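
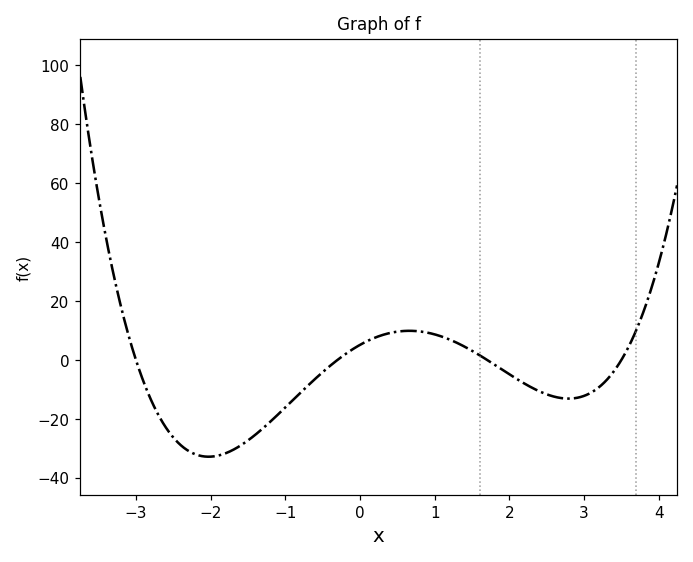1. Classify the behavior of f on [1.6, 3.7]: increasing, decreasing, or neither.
neither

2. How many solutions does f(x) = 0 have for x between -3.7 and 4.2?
4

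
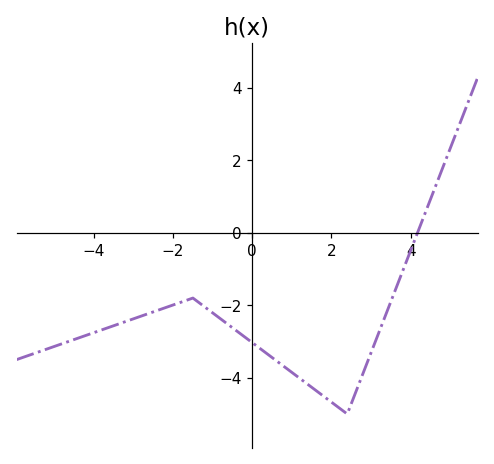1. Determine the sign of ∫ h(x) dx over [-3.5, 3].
negative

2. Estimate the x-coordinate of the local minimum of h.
2.4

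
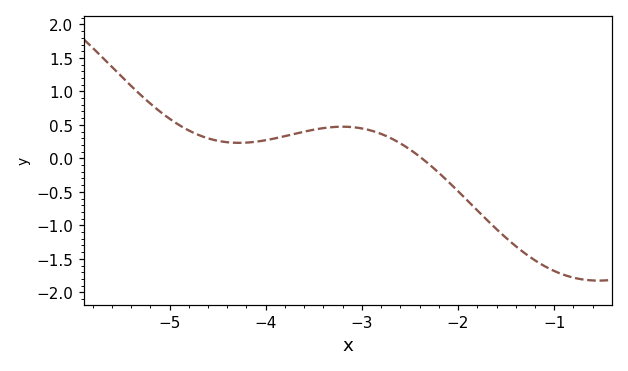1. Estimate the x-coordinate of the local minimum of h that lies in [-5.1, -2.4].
-4.28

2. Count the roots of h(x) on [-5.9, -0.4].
1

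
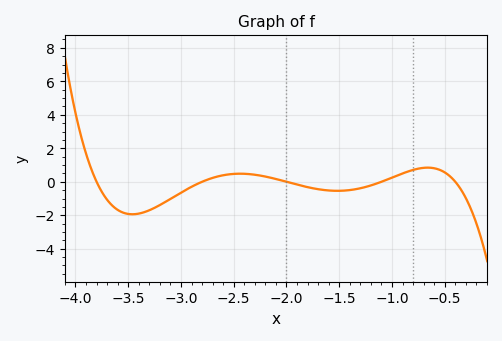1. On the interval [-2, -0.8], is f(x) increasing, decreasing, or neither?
neither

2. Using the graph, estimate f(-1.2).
-0.218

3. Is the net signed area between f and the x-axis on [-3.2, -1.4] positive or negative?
negative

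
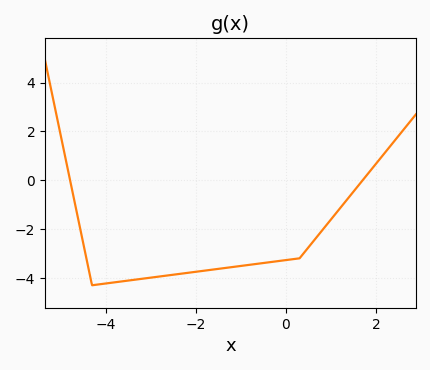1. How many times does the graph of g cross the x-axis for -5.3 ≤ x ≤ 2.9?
2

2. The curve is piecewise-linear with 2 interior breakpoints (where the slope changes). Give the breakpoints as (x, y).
(-4.3, -4.3); (0.3, -3.2)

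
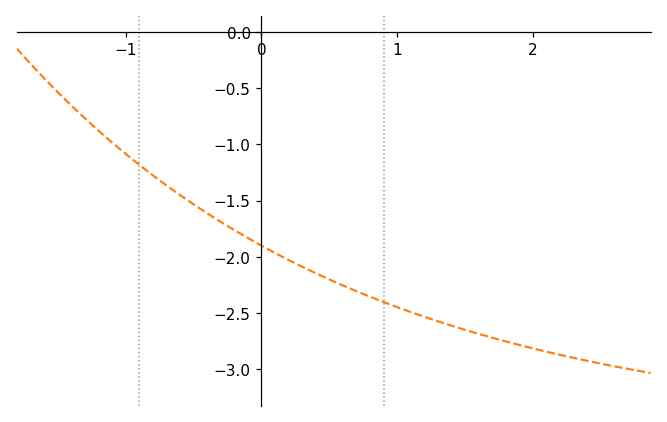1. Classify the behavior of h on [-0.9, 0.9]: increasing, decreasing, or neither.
decreasing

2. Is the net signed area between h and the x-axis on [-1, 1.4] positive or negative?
negative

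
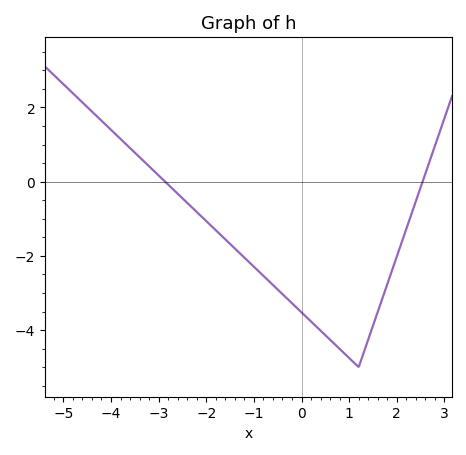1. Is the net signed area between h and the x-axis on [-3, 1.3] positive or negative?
negative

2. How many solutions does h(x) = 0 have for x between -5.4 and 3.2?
2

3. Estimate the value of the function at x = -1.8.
-1.4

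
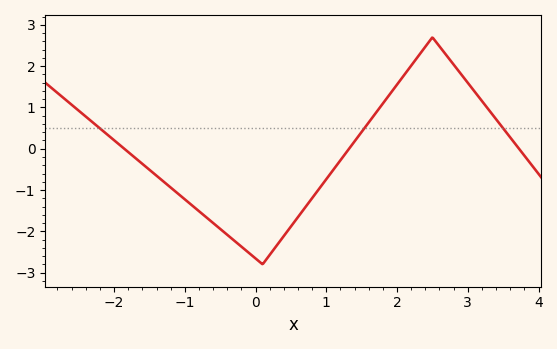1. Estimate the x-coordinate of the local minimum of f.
0.1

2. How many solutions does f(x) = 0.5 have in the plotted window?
3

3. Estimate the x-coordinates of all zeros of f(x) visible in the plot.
-1.9, 1.3, 3.7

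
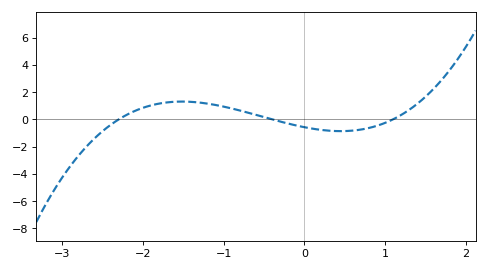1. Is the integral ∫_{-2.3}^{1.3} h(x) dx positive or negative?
positive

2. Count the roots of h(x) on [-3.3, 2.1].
3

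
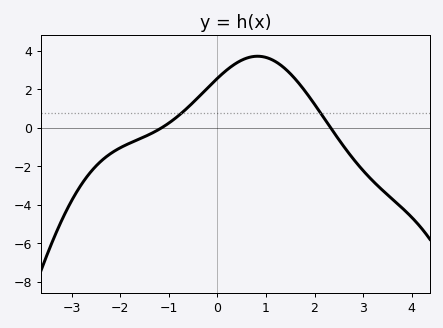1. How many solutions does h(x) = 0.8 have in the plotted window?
2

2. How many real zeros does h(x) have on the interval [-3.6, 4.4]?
2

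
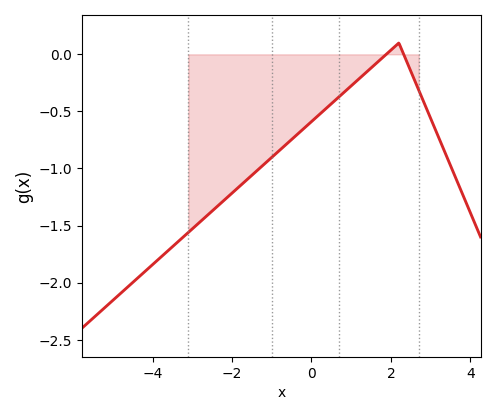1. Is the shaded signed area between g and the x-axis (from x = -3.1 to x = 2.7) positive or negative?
negative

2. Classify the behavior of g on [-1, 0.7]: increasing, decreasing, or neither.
increasing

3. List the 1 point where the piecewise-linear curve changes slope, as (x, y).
(2.2, 0.1)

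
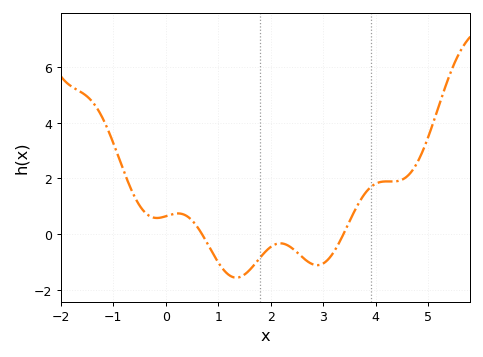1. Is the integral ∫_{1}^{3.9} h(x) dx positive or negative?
negative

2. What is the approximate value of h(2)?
-0.4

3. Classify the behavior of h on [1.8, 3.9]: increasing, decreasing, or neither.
neither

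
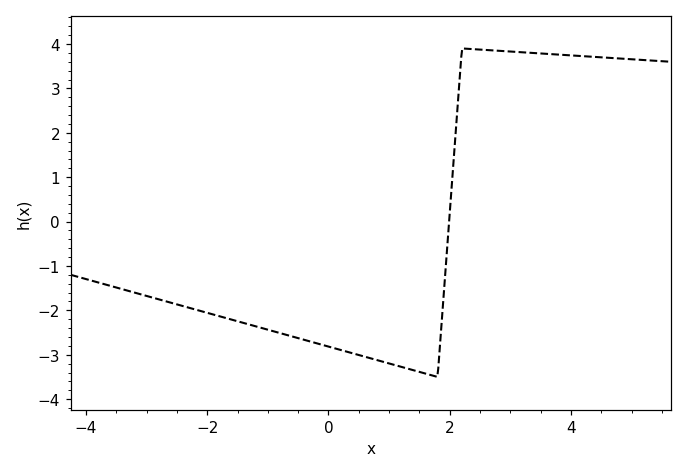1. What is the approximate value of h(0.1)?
-2.9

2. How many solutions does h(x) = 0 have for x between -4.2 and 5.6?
1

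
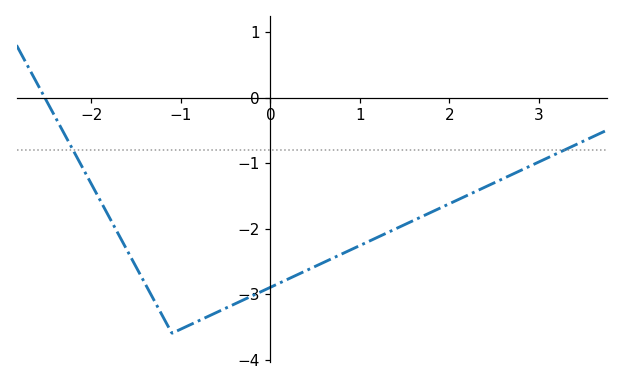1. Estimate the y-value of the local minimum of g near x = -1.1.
-3.6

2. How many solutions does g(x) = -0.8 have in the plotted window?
2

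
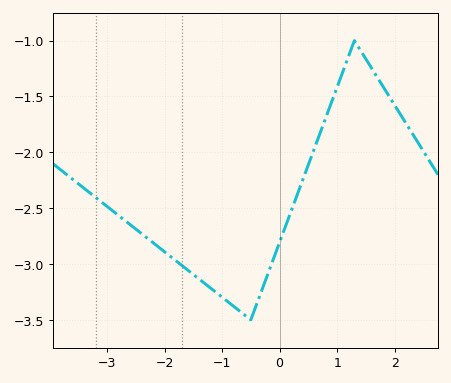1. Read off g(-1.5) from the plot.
-3.09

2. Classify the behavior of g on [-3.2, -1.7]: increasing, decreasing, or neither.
decreasing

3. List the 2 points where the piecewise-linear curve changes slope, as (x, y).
(-0.5, -3.5); (1.3, -1)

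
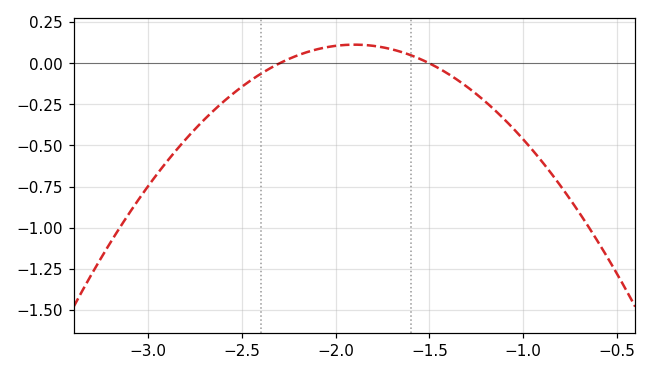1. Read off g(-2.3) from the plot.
0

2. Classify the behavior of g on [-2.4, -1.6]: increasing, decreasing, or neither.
neither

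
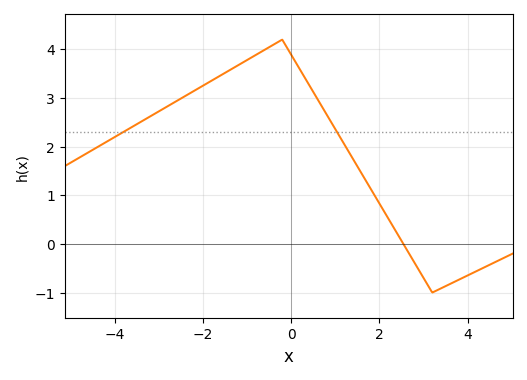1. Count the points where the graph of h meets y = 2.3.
2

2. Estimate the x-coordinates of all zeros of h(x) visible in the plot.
2.55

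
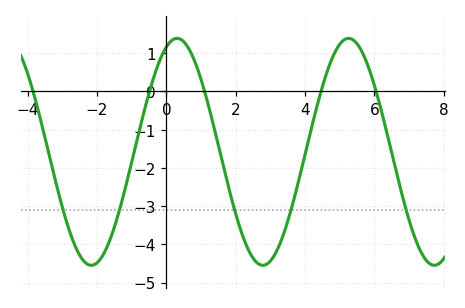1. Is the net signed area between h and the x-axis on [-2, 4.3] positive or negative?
negative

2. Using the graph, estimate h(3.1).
-4.31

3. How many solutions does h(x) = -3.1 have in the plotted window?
5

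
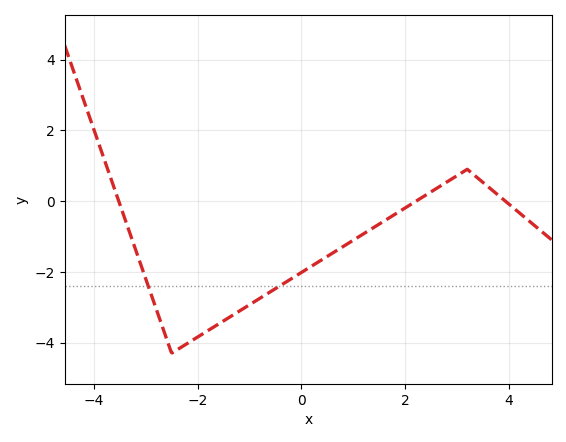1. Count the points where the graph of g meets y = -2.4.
2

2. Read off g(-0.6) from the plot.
-2.6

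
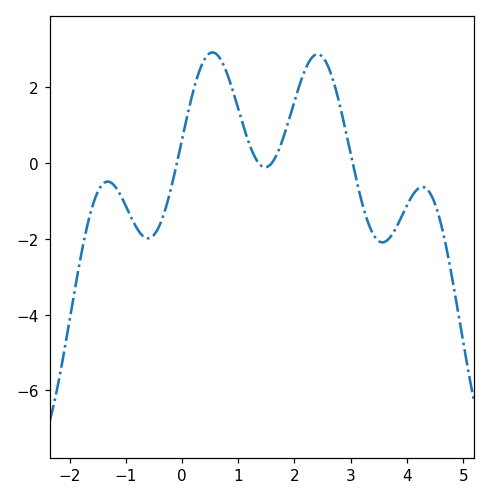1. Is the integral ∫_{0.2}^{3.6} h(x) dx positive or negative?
positive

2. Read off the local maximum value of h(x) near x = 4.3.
-0.633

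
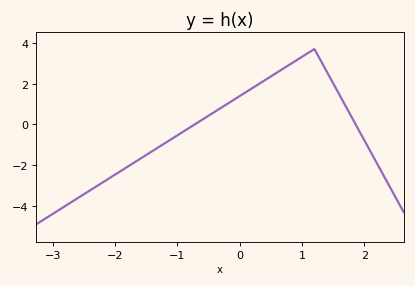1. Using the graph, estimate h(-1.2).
-0.926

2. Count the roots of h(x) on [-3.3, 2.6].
2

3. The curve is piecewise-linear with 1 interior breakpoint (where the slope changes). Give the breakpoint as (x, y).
(1.2, 3.7)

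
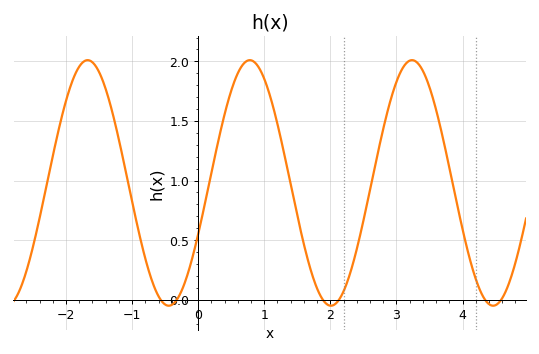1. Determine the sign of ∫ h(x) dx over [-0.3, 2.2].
positive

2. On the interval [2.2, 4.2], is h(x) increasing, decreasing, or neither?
neither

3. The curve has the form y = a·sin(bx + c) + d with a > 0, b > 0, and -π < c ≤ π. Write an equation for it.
y = 1.03sin(2.6x - 0.43) + 0.98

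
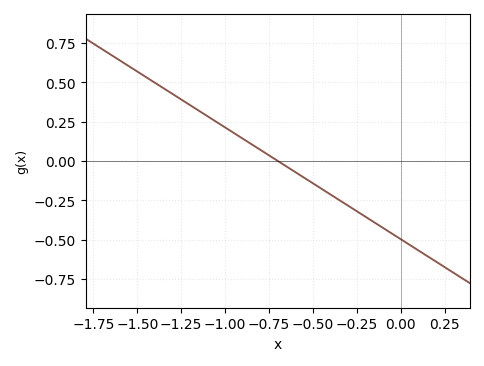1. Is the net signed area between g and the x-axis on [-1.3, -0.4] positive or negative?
positive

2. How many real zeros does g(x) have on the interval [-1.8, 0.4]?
1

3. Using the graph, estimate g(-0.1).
-0.42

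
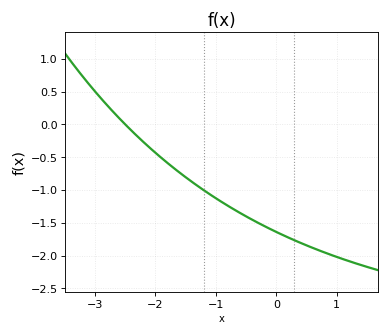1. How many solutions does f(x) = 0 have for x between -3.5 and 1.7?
1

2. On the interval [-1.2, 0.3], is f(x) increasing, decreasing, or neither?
decreasing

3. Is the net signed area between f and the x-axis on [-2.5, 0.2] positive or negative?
negative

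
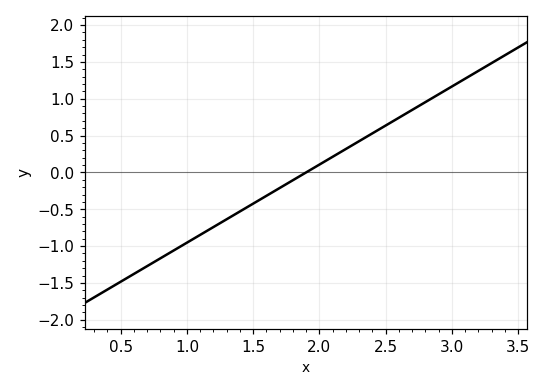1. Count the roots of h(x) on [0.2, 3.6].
1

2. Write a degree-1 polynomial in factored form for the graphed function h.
y = 1.06(x - 1.9)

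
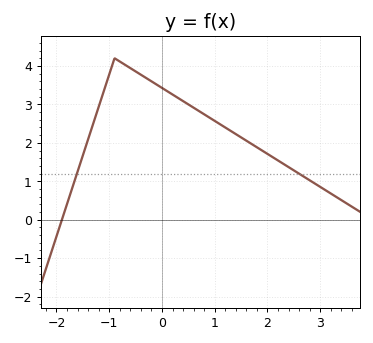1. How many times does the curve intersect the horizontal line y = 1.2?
2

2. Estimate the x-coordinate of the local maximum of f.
-0.9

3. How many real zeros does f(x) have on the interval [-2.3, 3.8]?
1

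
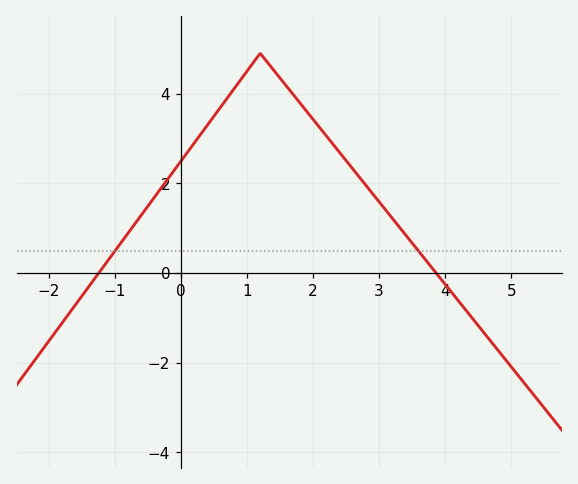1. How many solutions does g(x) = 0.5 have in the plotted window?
2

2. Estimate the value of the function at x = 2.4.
2.6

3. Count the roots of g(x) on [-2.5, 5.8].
2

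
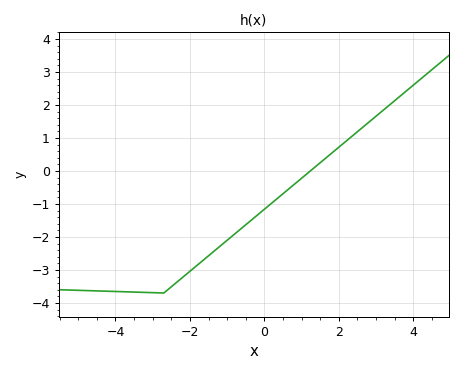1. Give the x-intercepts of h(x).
1.24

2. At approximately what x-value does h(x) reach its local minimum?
-2.7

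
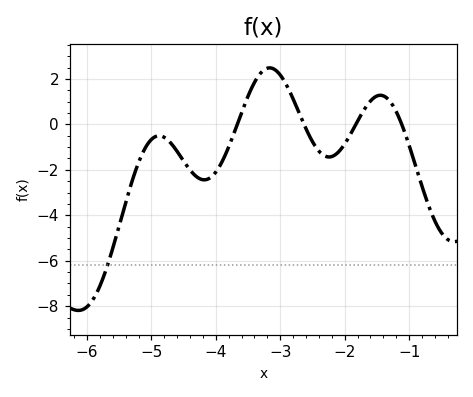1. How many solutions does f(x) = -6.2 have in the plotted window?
1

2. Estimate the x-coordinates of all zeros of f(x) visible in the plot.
-3.7, -2.6, -1.8, -1.1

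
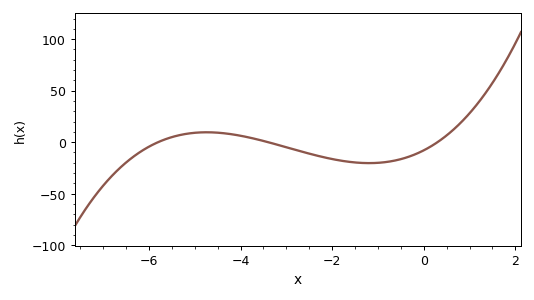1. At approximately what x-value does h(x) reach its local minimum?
-1.2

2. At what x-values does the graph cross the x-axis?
-5.8, -3.4, 0.4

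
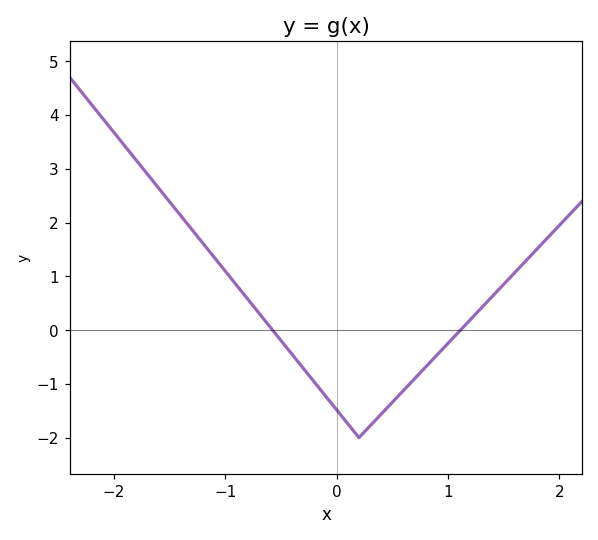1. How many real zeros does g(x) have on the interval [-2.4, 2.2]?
2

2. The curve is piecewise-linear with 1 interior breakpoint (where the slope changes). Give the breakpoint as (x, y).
(0.2, -2)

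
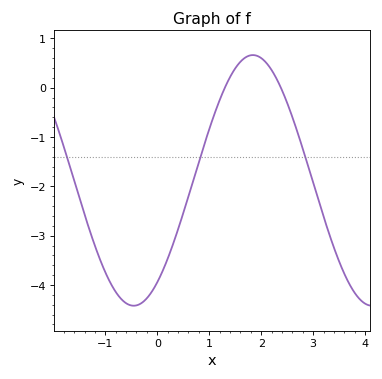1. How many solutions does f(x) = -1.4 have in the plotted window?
3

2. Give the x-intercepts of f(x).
1.3, 2.4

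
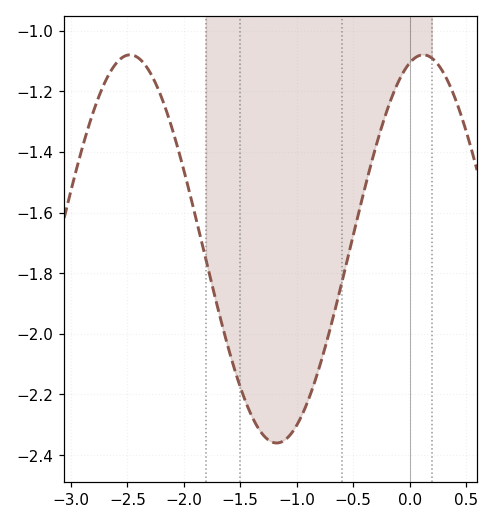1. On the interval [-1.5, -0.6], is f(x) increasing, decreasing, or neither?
neither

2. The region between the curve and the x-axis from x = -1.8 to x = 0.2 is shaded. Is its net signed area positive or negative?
negative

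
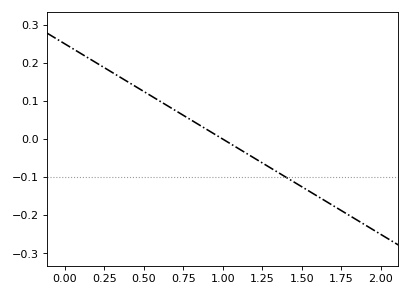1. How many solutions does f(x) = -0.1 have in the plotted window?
1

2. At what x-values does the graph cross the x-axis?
1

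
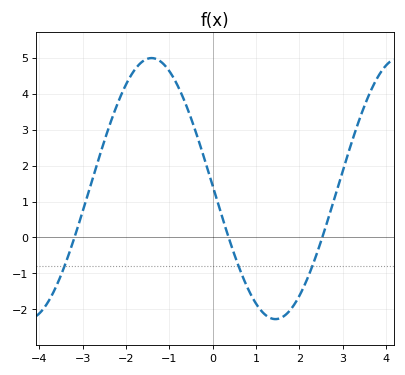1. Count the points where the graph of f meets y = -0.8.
3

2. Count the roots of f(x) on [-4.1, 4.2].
3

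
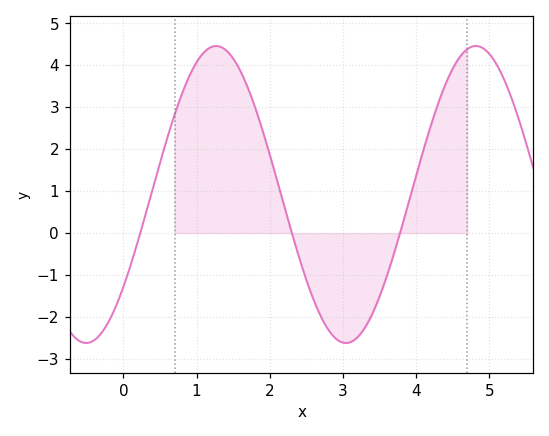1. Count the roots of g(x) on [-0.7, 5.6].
3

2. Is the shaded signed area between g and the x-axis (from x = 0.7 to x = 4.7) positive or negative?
positive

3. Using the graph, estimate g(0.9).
3.7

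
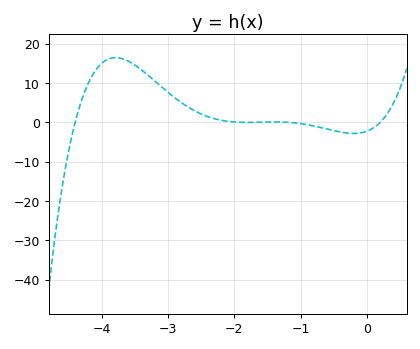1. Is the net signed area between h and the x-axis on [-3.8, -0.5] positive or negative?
positive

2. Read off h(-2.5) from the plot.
2.11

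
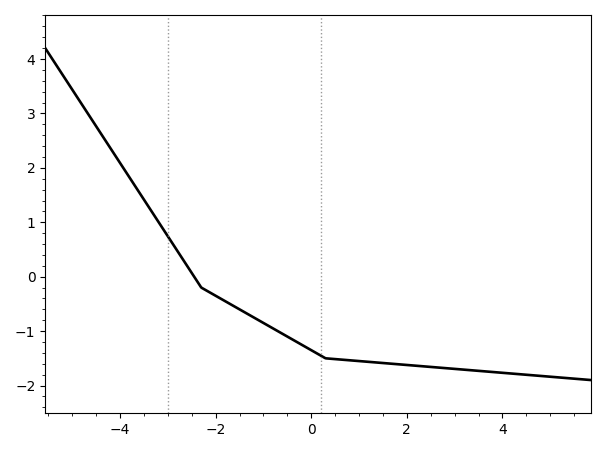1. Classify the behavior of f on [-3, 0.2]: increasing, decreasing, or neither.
decreasing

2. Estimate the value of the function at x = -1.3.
-0.7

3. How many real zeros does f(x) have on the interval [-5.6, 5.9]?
1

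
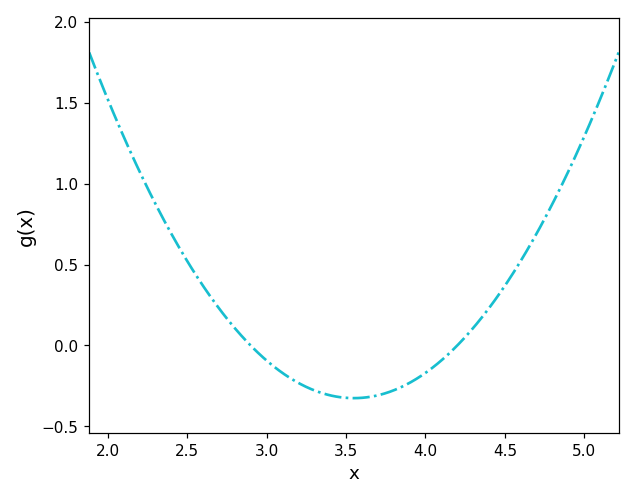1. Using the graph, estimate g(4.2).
0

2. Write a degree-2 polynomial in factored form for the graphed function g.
y = 0.77(x - 2.9)(x - 4.2)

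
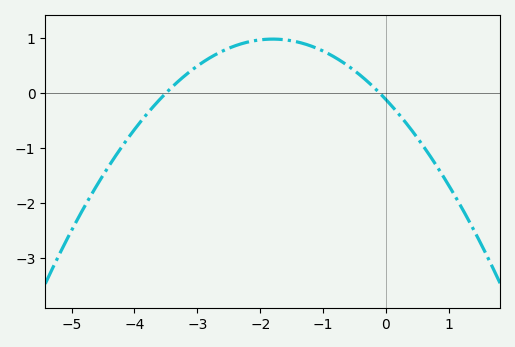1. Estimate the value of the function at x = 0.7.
-1.1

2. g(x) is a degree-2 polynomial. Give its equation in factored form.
y = -0.34(x + 3.5)(x + 0.1)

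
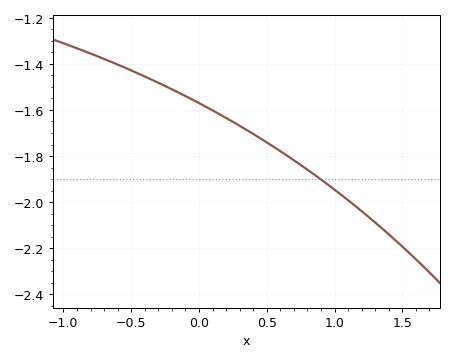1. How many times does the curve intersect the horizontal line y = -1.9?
1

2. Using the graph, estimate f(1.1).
-2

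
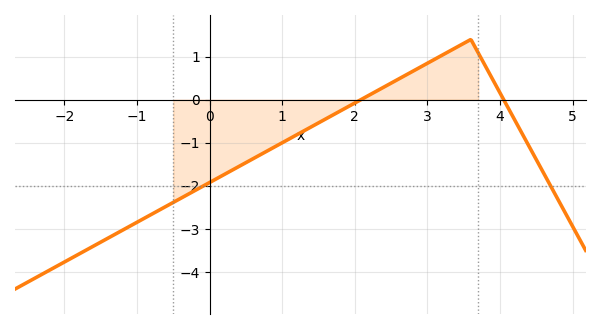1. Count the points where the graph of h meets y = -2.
2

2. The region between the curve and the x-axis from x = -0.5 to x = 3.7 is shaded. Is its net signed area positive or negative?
negative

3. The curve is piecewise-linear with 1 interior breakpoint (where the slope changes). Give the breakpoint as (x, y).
(3.6, 1.4)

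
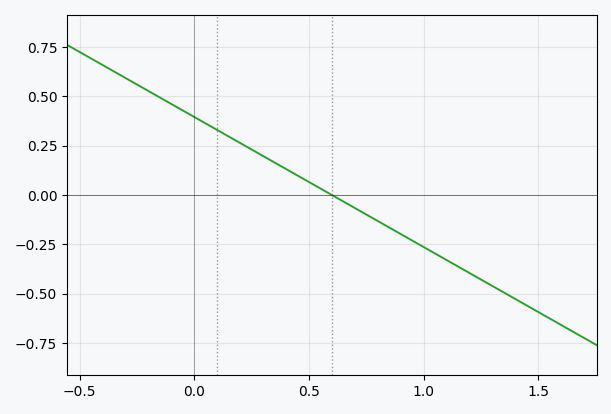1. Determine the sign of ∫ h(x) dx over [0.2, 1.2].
negative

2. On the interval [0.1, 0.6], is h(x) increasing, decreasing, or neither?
decreasing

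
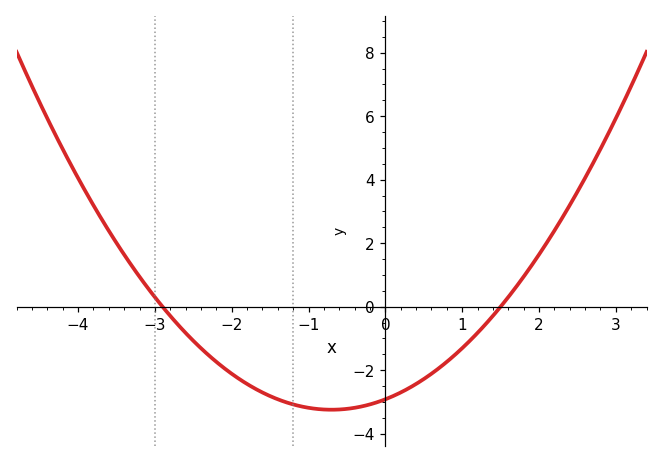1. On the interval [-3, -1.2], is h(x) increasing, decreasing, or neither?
decreasing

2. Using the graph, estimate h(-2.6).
-0.824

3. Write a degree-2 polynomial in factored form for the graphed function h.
y = 0.67(x + 2.9)(x - 1.5)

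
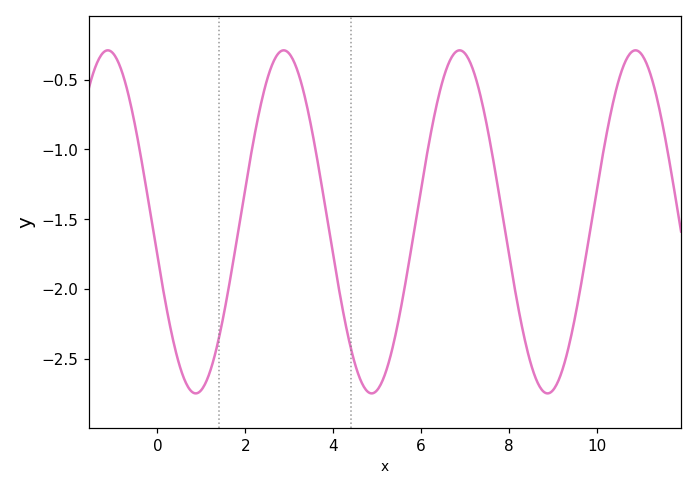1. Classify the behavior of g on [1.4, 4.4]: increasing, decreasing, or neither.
neither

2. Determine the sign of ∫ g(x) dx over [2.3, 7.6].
negative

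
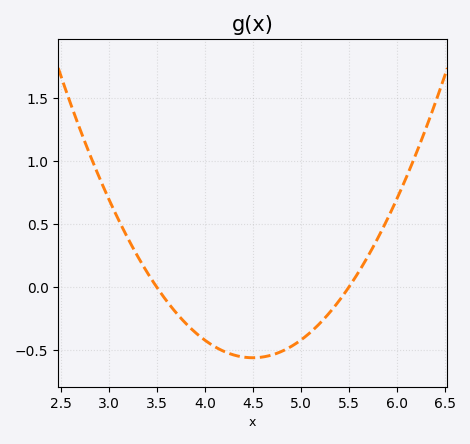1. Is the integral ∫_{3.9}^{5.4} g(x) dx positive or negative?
negative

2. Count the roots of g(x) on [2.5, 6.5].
2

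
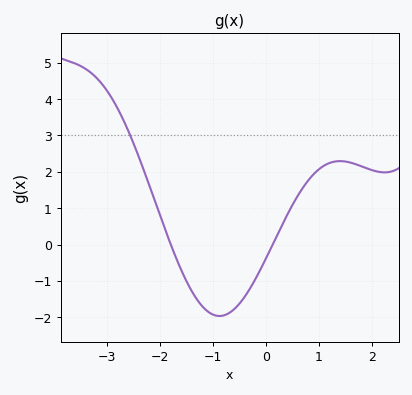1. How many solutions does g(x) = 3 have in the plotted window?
1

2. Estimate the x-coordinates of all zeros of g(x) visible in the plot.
-1.8, 0.1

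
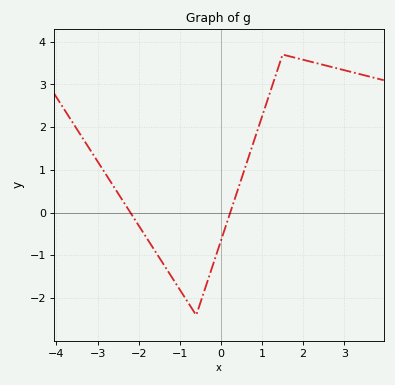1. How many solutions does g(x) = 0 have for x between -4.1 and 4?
2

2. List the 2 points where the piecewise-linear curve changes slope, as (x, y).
(-0.6, -2.4); (1.5, 3.7)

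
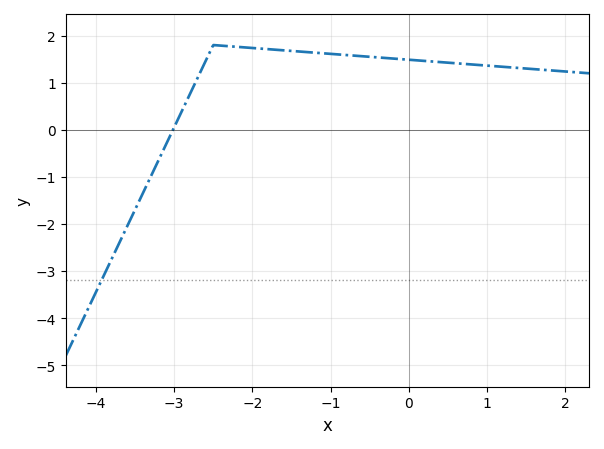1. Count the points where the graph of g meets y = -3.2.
1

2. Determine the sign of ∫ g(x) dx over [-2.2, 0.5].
positive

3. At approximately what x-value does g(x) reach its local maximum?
-2.5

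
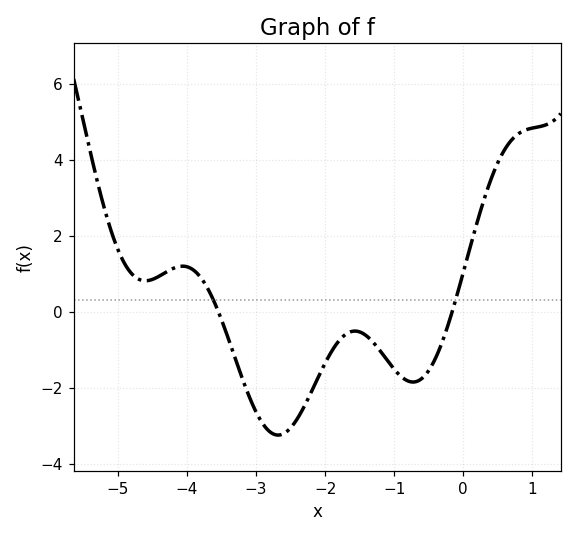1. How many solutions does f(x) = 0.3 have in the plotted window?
2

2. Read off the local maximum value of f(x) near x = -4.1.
1.2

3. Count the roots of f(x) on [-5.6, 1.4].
2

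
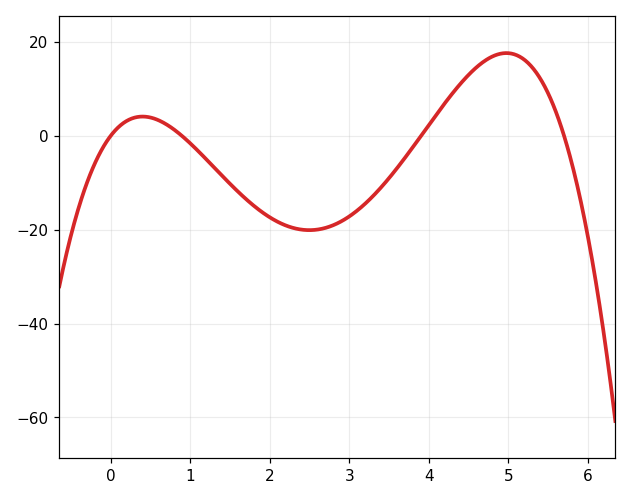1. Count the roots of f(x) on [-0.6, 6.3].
4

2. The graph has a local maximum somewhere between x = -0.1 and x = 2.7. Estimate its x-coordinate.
0.4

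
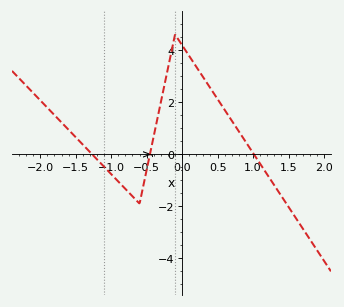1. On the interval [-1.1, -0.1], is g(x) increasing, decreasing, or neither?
neither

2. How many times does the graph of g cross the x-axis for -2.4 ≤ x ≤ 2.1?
3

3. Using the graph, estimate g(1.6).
-2.44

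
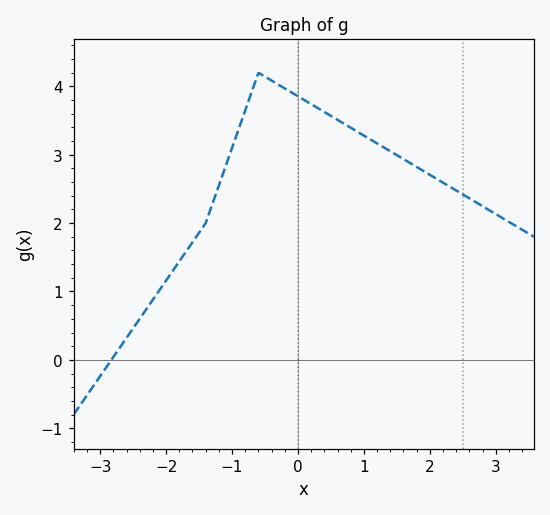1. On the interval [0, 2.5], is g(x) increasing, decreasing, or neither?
decreasing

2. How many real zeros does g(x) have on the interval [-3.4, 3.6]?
1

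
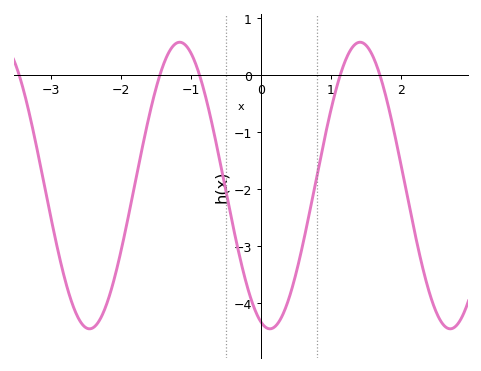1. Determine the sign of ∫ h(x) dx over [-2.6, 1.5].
negative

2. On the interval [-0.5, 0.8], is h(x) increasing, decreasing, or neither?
neither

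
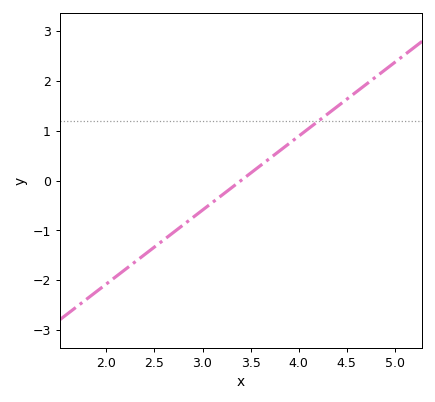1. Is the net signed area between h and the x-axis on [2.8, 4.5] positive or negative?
positive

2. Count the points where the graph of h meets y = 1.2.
1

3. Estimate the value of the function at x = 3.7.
0.4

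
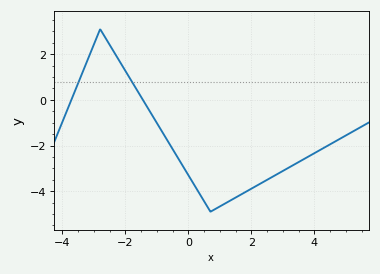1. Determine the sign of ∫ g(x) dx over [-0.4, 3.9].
negative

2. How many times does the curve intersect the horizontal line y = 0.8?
2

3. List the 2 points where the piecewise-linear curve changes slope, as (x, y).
(-2.8, 3.1); (0.7, -4.9)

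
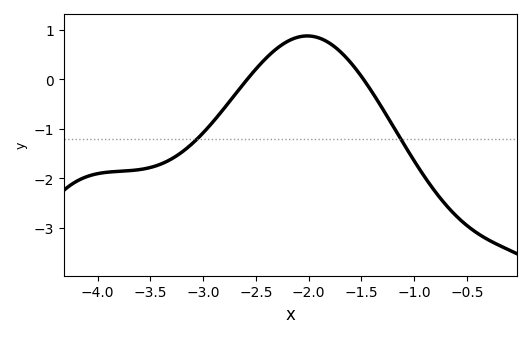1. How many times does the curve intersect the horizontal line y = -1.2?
2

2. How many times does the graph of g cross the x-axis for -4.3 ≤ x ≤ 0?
2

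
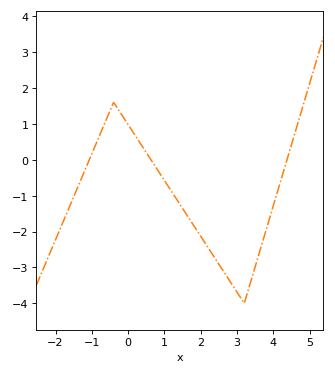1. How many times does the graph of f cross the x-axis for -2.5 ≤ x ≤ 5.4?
3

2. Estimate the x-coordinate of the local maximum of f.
-0.399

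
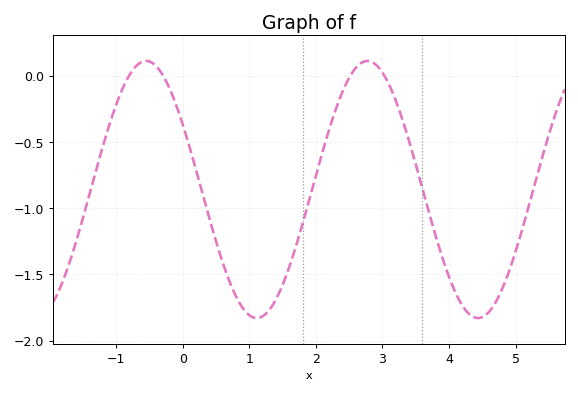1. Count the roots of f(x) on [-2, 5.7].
4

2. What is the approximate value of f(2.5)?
0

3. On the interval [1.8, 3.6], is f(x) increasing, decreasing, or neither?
neither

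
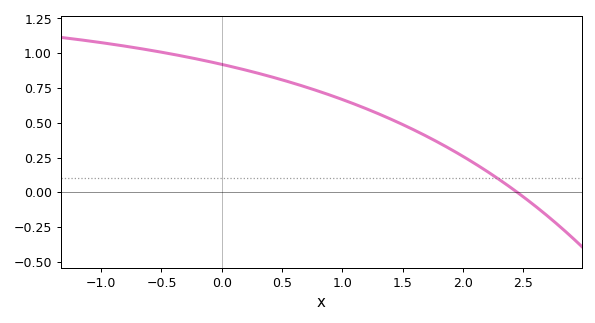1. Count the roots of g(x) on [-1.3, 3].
1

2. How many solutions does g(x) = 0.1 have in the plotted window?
1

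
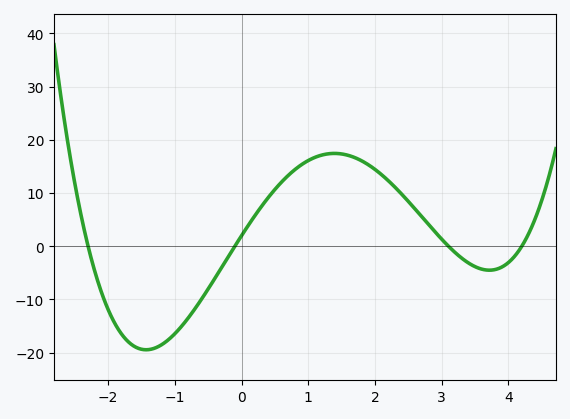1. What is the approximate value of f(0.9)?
15.3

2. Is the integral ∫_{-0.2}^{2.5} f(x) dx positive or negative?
positive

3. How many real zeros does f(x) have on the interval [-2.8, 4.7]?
4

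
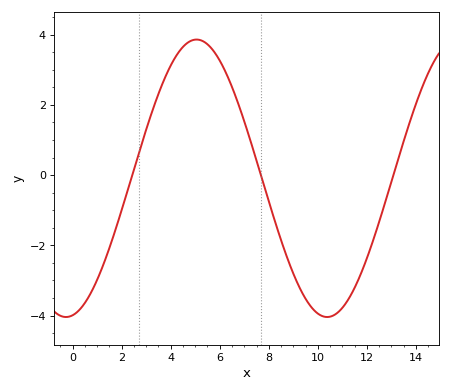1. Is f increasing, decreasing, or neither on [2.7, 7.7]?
neither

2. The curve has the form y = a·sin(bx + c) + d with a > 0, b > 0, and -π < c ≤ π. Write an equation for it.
y = 3.95sin(0.59x - 1.41) - 0.09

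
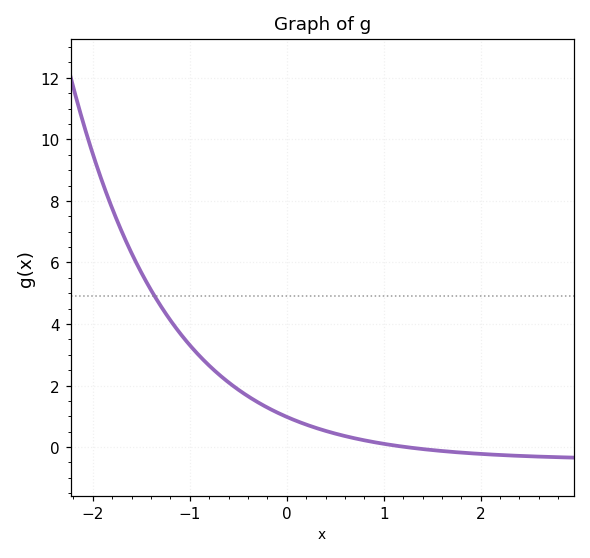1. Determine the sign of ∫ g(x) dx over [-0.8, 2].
positive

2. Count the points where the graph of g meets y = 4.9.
1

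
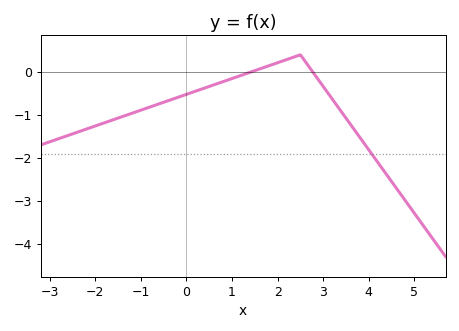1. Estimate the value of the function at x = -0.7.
-0.779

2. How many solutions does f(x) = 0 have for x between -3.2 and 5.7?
2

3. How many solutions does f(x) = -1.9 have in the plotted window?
1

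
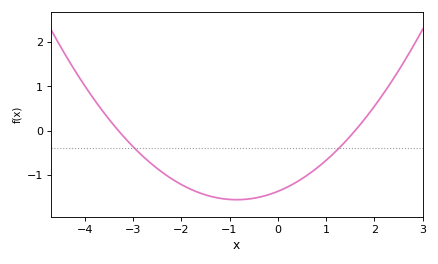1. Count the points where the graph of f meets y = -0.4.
2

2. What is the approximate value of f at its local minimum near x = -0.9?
-1.6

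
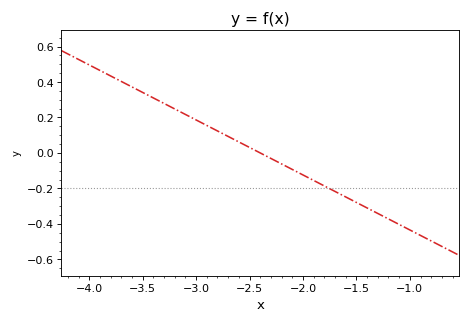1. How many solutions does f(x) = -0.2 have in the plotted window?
1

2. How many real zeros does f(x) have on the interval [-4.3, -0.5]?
1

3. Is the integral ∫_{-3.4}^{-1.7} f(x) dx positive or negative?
positive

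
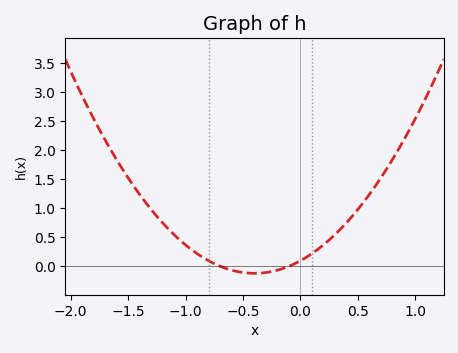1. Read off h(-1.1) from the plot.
0.544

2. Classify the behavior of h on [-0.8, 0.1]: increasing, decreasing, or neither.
neither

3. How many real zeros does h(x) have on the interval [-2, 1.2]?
2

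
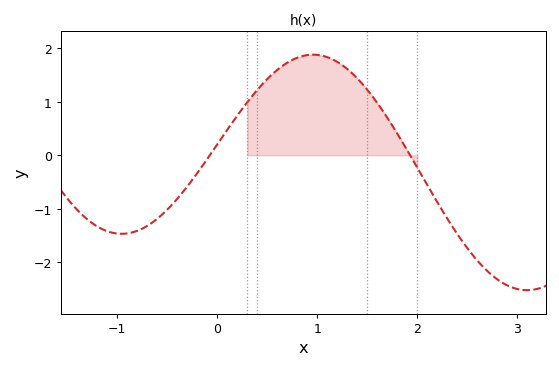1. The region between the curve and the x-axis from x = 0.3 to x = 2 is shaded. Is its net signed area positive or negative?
positive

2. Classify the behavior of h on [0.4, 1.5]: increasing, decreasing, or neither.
neither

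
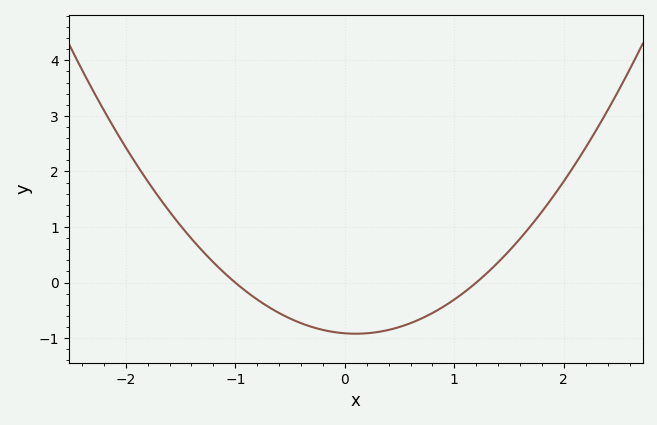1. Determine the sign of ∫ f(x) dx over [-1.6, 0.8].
negative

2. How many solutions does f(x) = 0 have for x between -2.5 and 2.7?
2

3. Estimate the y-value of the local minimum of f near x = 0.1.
-0.92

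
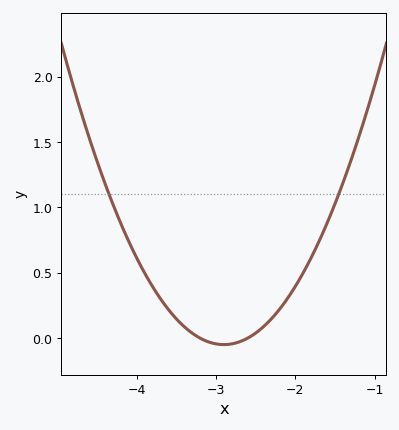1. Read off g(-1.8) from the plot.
0.616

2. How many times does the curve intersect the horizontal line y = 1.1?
2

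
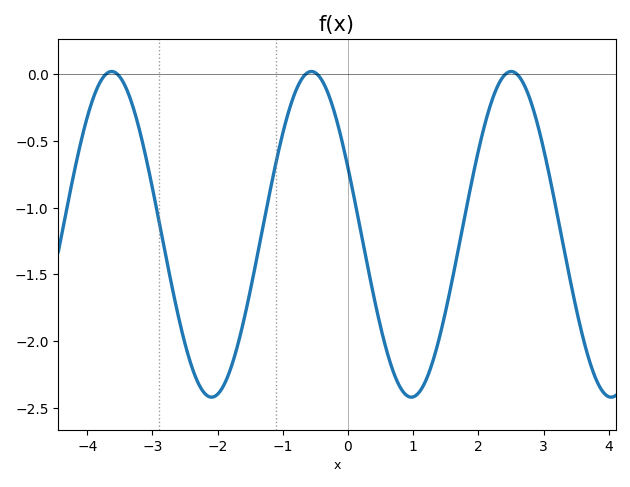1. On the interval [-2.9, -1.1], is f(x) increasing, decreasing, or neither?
neither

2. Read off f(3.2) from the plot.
-1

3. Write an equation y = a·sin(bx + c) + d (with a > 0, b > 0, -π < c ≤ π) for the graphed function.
y = 1.22sin(2x + 2.7) - 1.2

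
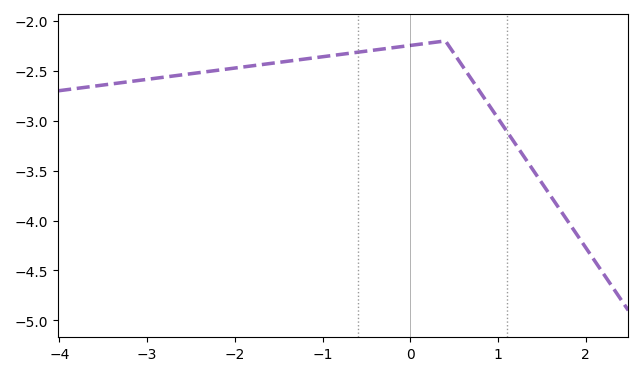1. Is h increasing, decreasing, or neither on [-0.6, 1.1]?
neither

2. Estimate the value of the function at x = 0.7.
-2.6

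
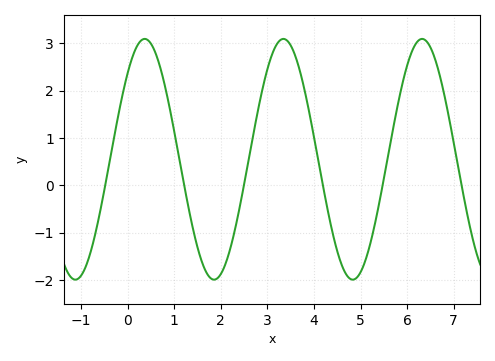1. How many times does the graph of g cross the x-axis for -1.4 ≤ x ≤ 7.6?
6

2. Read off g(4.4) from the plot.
-1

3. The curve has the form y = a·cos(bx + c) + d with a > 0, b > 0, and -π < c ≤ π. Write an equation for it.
y = 2.54cos(2.11x - 0.772) + 0.55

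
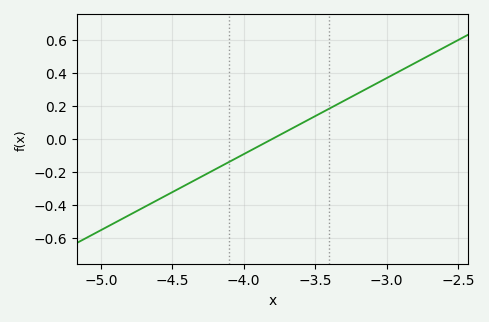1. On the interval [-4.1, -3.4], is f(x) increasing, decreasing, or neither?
increasing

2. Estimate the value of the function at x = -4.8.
-0.46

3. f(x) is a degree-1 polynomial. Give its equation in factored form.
y = 0.46(x + 3.8)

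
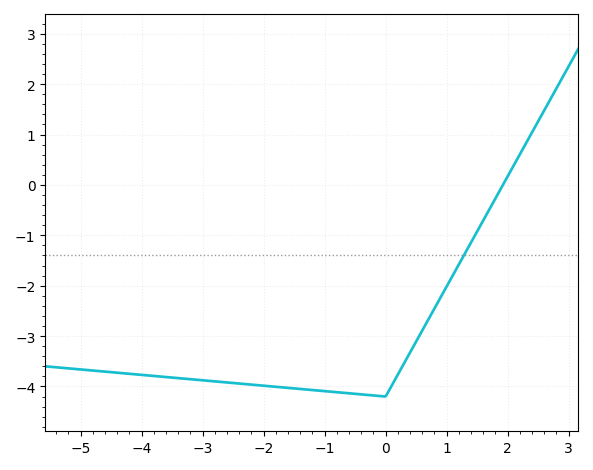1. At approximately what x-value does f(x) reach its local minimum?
0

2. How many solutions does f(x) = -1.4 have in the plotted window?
1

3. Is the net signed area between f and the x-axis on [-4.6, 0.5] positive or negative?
negative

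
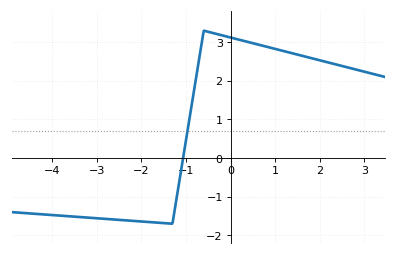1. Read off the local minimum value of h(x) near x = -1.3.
-1.7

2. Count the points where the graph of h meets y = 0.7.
1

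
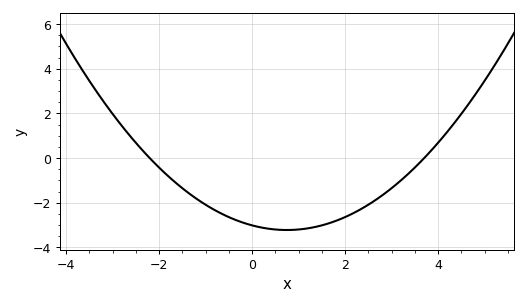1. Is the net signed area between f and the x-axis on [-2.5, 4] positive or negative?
negative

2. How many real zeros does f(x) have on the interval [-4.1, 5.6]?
2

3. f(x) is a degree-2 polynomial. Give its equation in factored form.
y = 0.37(x + 2.2)(x - 3.7)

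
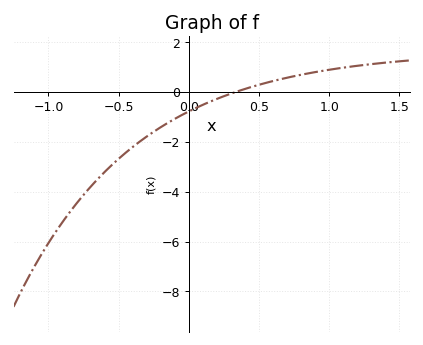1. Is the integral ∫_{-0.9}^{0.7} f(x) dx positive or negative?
negative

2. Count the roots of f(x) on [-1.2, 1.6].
1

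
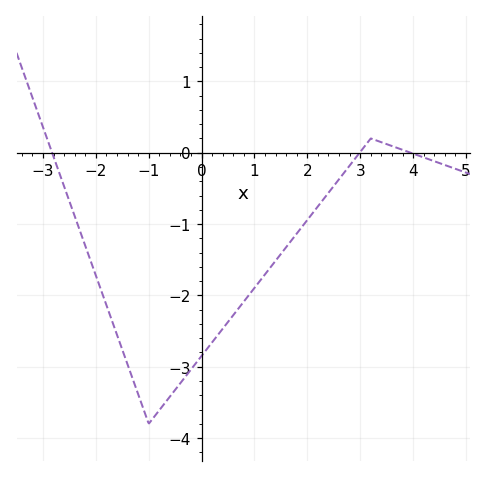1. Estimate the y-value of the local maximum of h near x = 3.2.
0.2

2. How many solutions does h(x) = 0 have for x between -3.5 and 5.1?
3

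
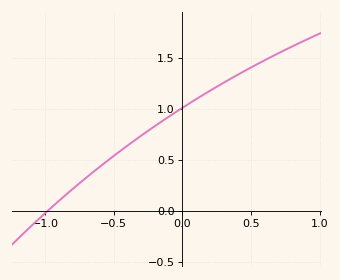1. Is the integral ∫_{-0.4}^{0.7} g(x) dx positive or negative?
positive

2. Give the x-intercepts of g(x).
-0.983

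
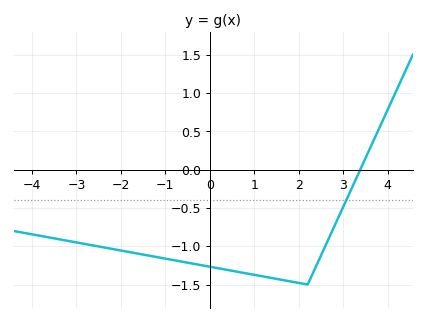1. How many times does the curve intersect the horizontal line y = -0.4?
1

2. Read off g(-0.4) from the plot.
-1.22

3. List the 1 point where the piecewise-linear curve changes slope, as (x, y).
(2.2, -1.5)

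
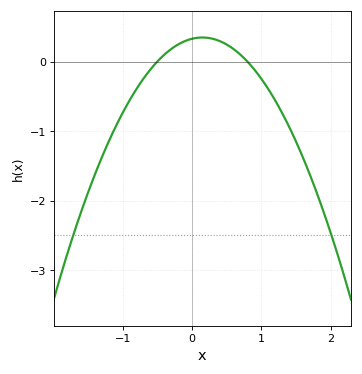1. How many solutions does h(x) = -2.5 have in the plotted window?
2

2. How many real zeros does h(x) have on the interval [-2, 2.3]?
2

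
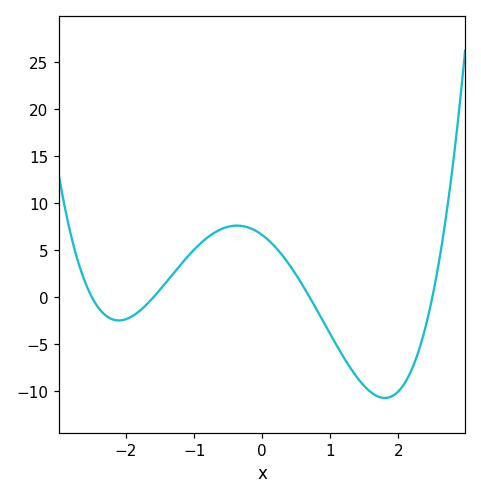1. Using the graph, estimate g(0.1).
6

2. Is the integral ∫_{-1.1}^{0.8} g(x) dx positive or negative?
positive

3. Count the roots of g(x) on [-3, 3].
4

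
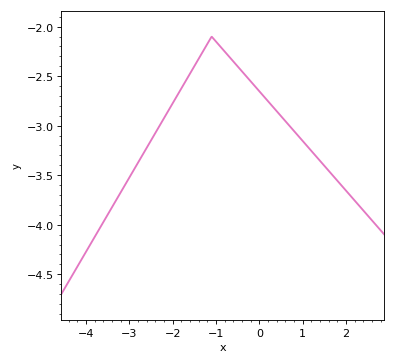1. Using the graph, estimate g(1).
-3.15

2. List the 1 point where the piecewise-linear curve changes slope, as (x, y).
(-1.1, -2.1)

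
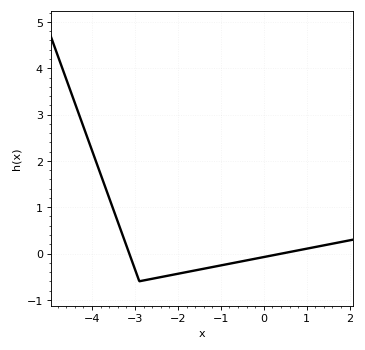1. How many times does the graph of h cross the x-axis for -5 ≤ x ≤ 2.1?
2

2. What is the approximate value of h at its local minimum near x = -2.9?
-0.6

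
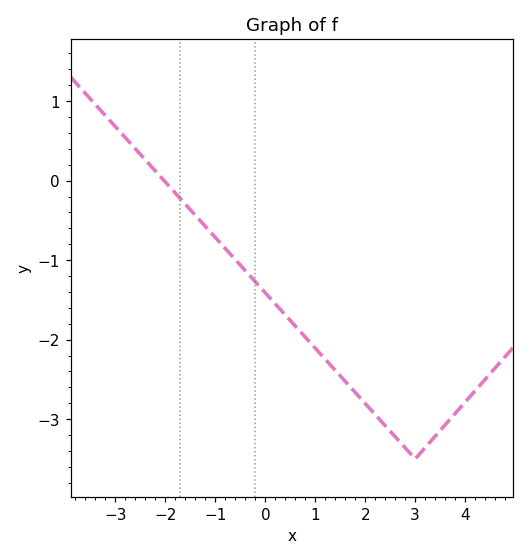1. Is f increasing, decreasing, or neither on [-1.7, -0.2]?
decreasing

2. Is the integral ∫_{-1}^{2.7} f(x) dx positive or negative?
negative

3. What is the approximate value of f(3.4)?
-3.21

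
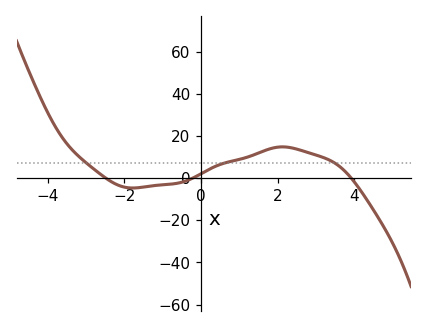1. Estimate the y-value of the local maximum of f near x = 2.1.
14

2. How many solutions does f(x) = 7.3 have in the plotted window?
3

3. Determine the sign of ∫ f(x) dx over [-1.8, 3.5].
positive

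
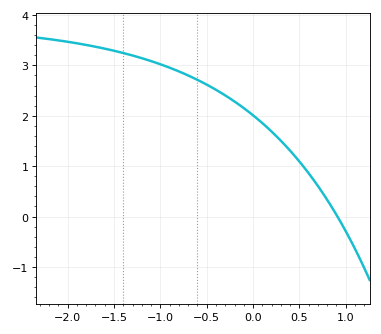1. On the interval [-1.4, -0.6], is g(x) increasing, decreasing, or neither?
decreasing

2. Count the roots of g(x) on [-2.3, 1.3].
1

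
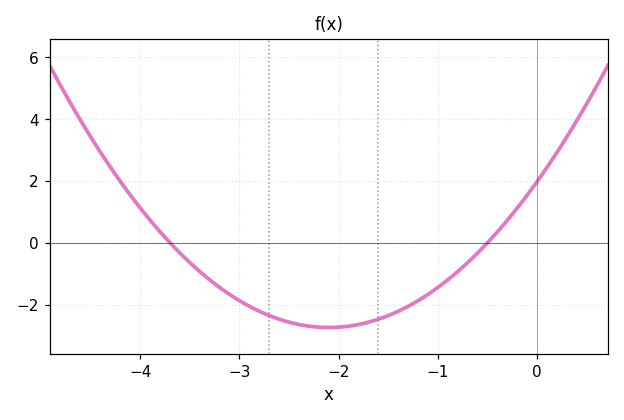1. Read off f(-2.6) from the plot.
-2.47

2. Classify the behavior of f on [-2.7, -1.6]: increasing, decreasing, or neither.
neither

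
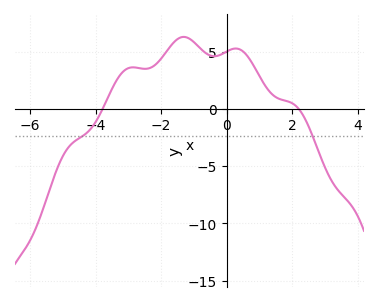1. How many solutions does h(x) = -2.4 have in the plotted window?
2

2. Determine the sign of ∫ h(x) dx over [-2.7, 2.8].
positive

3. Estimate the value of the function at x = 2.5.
-1.5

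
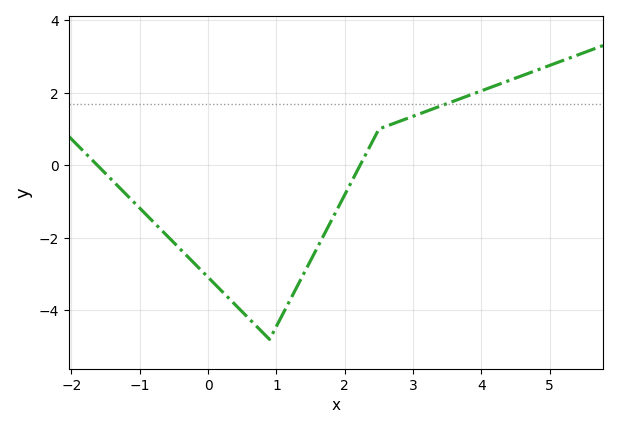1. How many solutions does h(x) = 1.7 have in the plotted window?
1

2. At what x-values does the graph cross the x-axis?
-1.6, 2.2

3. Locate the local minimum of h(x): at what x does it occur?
1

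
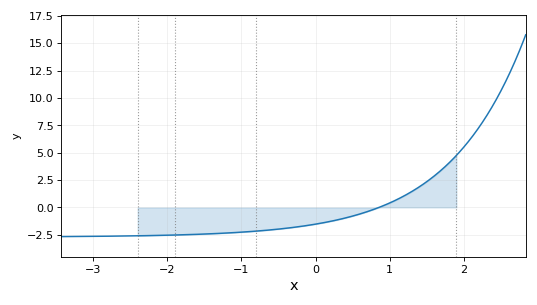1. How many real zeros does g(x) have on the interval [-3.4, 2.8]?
1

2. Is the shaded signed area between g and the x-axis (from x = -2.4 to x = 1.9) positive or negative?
negative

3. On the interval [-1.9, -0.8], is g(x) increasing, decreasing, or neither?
increasing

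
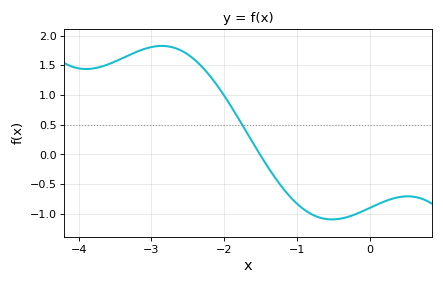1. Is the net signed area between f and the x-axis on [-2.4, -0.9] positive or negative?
positive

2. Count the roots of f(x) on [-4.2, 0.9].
1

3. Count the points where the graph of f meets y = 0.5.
1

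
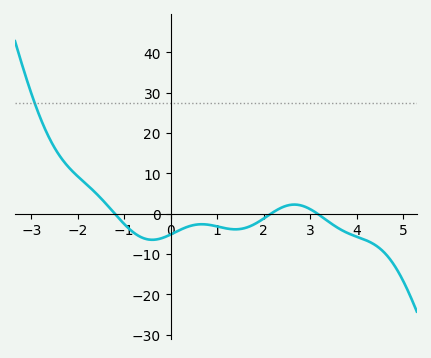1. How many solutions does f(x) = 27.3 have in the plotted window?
1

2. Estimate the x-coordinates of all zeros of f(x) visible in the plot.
-1.2, 2.2, 3.2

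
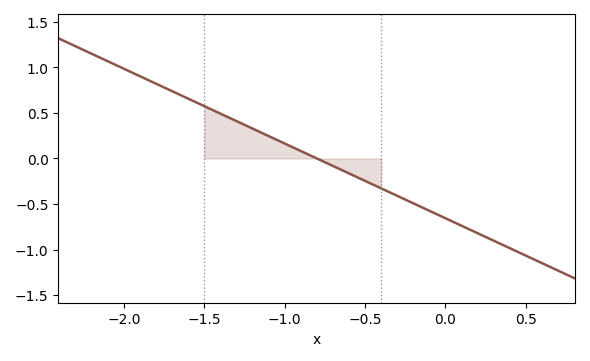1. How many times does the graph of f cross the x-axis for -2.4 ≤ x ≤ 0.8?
1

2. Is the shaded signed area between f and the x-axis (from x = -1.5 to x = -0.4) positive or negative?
positive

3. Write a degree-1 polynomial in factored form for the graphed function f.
y = -0.82(x + 0.8)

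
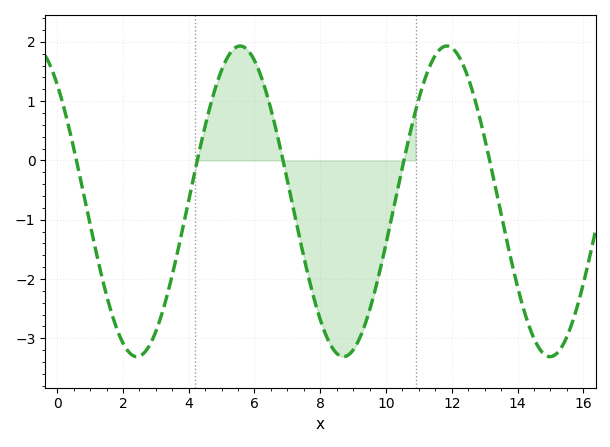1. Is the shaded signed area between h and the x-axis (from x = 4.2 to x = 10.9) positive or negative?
negative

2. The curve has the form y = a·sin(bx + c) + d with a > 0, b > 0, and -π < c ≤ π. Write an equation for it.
y = 2.62sin(1x + 2.29) - 0.69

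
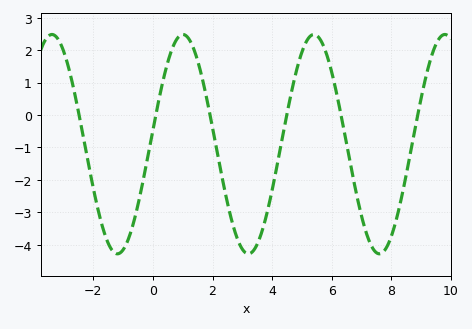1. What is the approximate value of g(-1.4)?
-4.1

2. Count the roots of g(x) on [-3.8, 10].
6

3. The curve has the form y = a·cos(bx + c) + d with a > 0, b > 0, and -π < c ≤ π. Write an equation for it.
y = 3.38cos(1.4x - 1.4) - 0.9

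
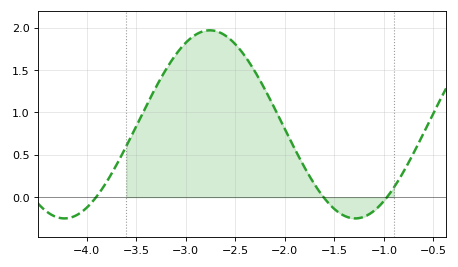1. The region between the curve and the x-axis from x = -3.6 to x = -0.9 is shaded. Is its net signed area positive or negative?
positive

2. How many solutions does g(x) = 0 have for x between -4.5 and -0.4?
3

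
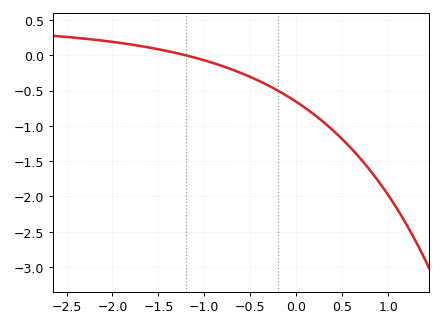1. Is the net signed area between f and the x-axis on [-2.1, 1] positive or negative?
negative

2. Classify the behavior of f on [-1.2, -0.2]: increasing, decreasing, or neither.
decreasing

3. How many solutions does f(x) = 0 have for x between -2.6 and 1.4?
1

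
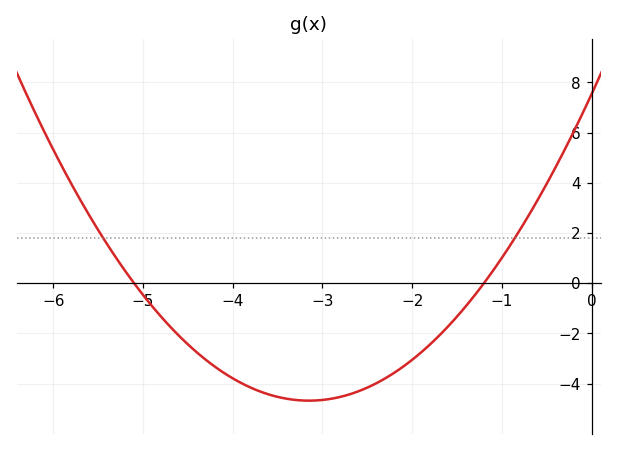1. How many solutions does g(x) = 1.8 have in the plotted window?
2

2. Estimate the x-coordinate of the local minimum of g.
-3.1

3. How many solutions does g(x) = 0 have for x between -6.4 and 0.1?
2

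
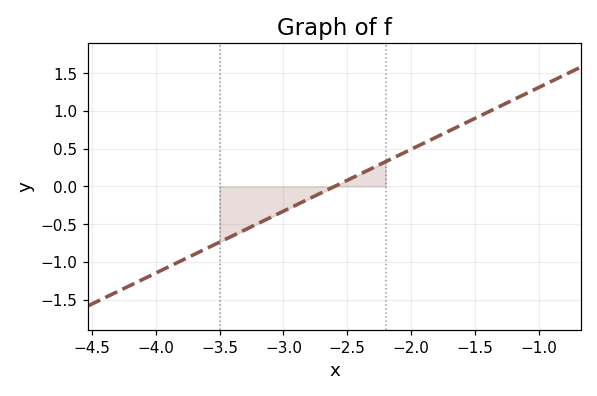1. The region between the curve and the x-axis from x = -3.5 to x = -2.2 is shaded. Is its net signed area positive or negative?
negative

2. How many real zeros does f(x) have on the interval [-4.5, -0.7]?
1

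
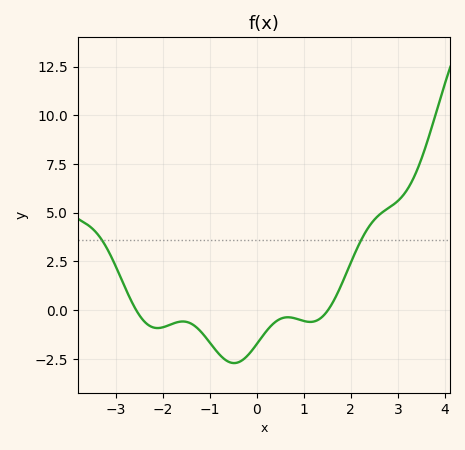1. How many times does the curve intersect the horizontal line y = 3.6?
2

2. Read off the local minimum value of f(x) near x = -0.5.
-2.72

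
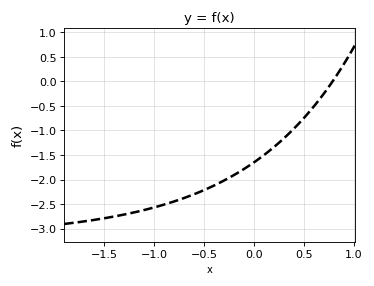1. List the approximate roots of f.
0.786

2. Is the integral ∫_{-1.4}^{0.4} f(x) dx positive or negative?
negative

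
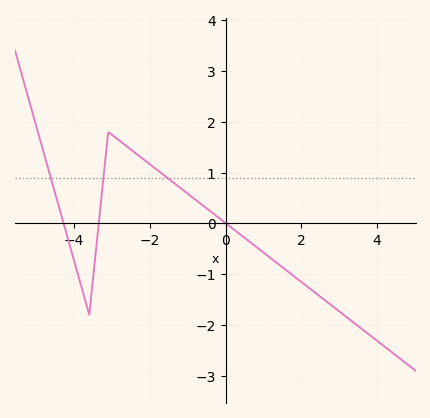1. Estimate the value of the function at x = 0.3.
-0.2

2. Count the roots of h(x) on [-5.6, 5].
3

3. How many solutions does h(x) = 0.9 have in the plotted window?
3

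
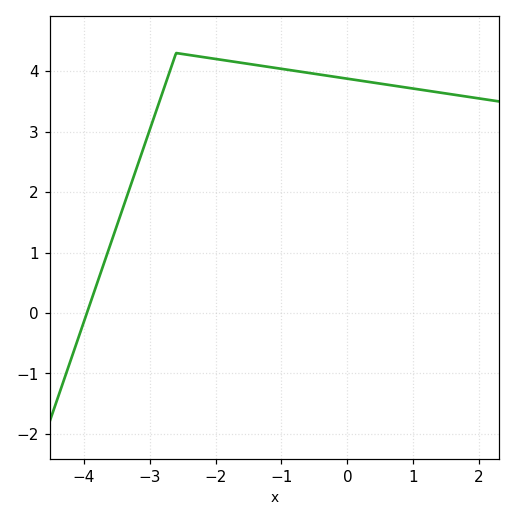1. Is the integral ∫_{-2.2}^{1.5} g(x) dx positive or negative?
positive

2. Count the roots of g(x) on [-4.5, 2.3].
1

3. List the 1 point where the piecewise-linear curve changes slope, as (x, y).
(-2.6, 4.3)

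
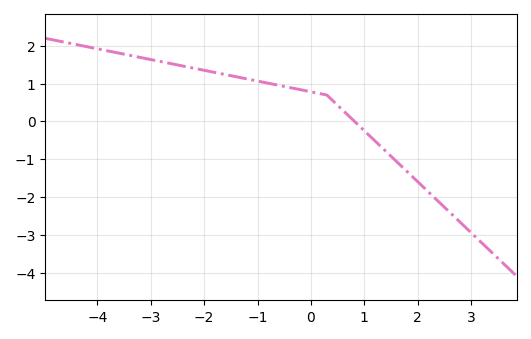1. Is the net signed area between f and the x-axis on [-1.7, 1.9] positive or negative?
positive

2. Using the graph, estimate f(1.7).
-1.2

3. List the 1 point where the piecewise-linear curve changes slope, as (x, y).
(0.3, 0.7)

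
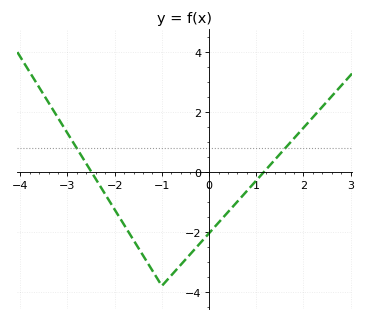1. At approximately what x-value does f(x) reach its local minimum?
-0.998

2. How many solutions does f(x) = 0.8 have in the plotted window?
2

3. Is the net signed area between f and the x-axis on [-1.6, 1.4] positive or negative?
negative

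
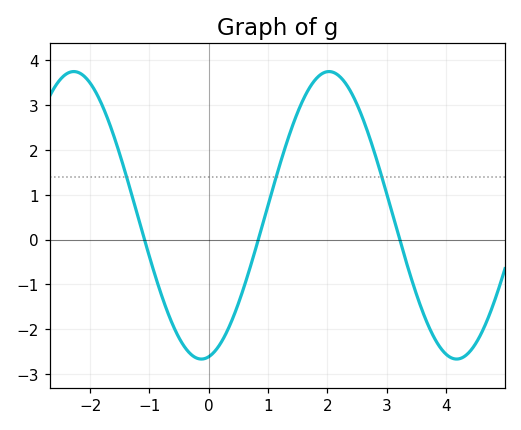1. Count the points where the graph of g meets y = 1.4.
3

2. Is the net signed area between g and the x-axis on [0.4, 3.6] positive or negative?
positive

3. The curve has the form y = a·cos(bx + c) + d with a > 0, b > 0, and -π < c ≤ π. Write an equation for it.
y = 3.2cos(1.5x - 3) + 0.54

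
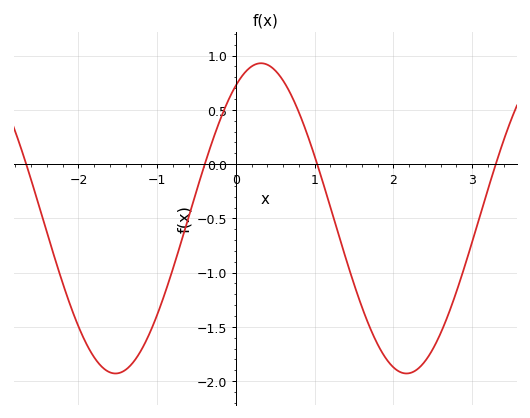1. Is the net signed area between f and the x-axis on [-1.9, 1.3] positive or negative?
negative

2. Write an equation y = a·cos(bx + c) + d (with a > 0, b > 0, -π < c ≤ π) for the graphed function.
y = 1.43cos(1.7x - 0.542) - 0.5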